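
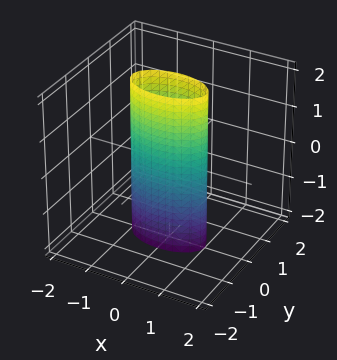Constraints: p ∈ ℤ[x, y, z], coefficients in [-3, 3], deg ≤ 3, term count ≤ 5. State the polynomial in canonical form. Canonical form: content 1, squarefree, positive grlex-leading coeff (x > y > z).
First, degree: constant cross-section along one axis; a quadric, so deg p = 2.
Then, symmetries: it's symmetric under y → −y, forcing even powers of y; it's symmetric under z → −z, forcing even powers of z; it's symmetric under x → −x, forcing even powers of x.
Then, against the integer gridlines: the x-axis gridline crossings are at x ∈ {-1, 1}; it misses every integer gridline on the z-axis.
Finally, fitting integer coefficients to these (and the overall shape) gives p.

x^2 + 3*y^2 - 1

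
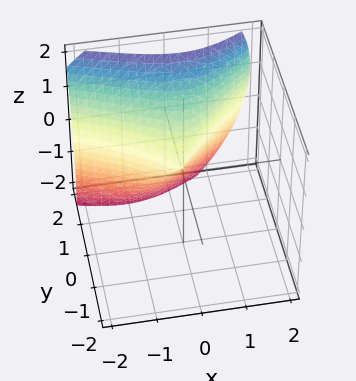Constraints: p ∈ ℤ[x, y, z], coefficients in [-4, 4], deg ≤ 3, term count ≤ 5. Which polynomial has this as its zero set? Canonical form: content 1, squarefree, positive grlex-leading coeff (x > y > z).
First, degree: no degree-2 surface has this shape, so deg p = 3.
Then, from the visible intercepts: it meets the x-axis at x = 0 (among the integer gridlines); it meets the y-axis at y = 0 (among the integer gridlines); it meets the z-axis at z = 0 (among the integer gridlines).
Finally, these observations pin down the coefficients.

x*y^2 - 2*y^3 + 3*x^2 - 2*x*z + 2*z^2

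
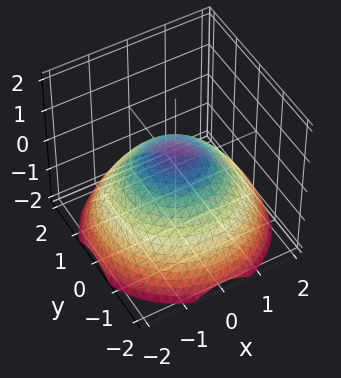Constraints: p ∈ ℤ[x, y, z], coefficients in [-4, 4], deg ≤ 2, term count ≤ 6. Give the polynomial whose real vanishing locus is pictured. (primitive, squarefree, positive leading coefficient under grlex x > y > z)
1. The degree is 2 — a generic line meets the surface in up to 2 points.
2. Symmetries: every cross-section ⟂ z is a circle, so x, y appear only via x² + y².
3. Reading off the gridlines: among the integer gridlines, it crosses the y-axis at y ∈ {-1, 1}; among the integer gridlines, it crosses the x-axis at x ∈ {-1, 1}; a circular section at z = -1 has radius between 1 and 2.
4. The integer polynomial consistent with all of this is the stated p.

x^2 + y^2 + 2*z - 1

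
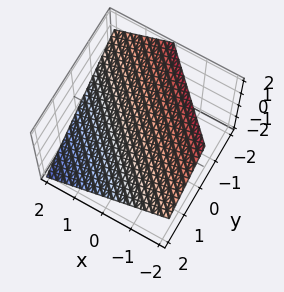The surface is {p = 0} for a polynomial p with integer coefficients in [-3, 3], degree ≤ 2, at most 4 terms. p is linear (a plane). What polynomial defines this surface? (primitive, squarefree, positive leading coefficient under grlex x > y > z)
deg p = 1. Every cross-section is a straight line — this is a plane.
Reading off the gridlines: it crosses the y-axis at the gridline y = 1; it meets the x-axis at x = 1 (among the integer gridlines).
The integer polynomial consistent with all of this is the stated p.

2*x + 2*y + 3*z - 2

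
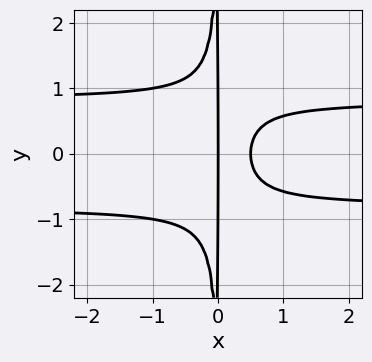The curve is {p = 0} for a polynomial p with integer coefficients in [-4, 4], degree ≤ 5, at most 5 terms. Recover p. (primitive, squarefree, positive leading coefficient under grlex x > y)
3*x^2*y^2 - 2*x^2 + x

1. Degree: a generic line meets the curve in up to 4 points, so deg p = 4.
2. Symmetries: it's symmetric under y → −y, forcing even powers of y.
3. Against the integer gridlines: one x-axis crossing is at x = 0; every point of the y-axis in the box is on the curve.
4. Putting this together gives p.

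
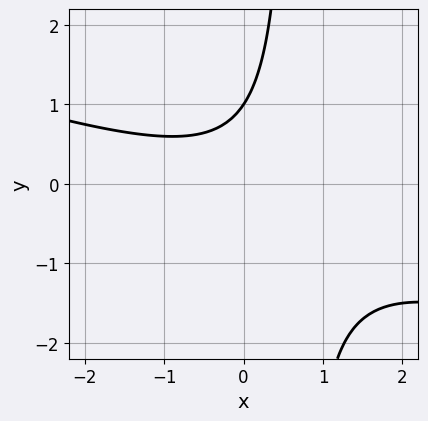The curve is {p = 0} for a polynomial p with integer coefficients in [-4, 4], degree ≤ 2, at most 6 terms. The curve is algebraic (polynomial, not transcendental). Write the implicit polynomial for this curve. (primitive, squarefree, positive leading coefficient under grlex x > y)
x^2 + 3*x*y - 2*y + 2

1. The degree is 2 — no degree-1 curve has this shape.
2. Checking where it meets the axes: it crosses the y-axis at the gridline y = 1; the curve avoids every integer x-axis point in the box.
3. The integer polynomial consistent with all of this is the stated p.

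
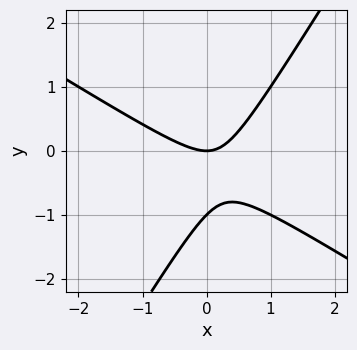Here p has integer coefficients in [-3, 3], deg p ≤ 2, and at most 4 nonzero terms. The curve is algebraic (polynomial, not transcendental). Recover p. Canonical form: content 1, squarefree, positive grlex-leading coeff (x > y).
x^2 + x*y - y^2 - y

1. The degree is 2 — a generic line meets the curve in up to 2 points.
2. Against the integer gridlines: among the integer gridlines, it crosses the y-axis at y ∈ {-1, 0}; it crosses the x-axis at the gridline x = 0.
3. Together with the visible shape, these determine p as stated.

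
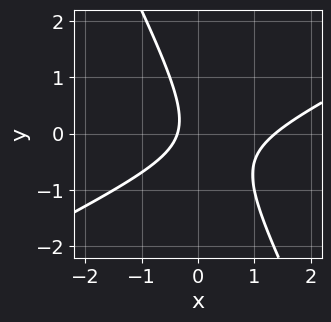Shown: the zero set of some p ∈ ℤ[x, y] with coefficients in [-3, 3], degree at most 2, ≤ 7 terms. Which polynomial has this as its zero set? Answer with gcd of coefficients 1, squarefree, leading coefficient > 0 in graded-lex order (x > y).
2*x^2 - 3*x*y - 2*y^2 - 2*x - 1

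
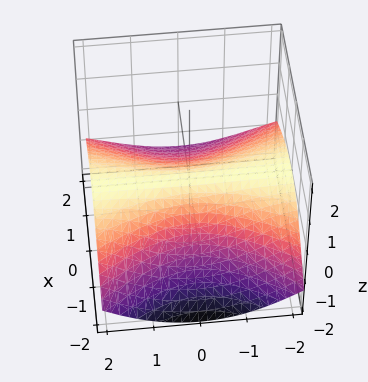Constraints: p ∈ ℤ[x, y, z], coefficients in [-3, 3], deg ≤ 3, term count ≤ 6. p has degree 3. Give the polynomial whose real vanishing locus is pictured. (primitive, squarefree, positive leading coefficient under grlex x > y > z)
2*y^2*z + 2*z^3 + 3*x^2 + 2*x*z + 2*z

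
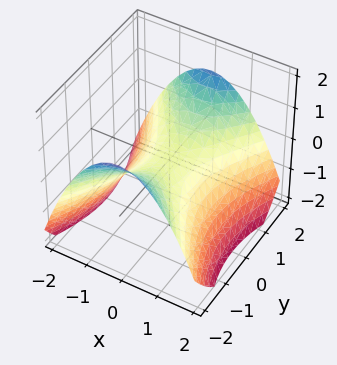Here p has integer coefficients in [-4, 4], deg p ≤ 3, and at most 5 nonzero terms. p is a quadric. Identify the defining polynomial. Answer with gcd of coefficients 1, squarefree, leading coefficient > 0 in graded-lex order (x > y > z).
The degree is 2 — a saddle surface; a quadric.
Symmetries: mirror symmetry y ↦ −y ⇒ only even powers of y; the x ↦ −x reflection is a symmetry, so x appears only in even powers.
Reading off the gridlines: one y-axis crossing is at y = 0; it crosses the z-axis at the gridline z = 0; it crosses the x-axis at the gridline x = 0.
Putting this together gives p.

2*x^2 - y^2 + 3*z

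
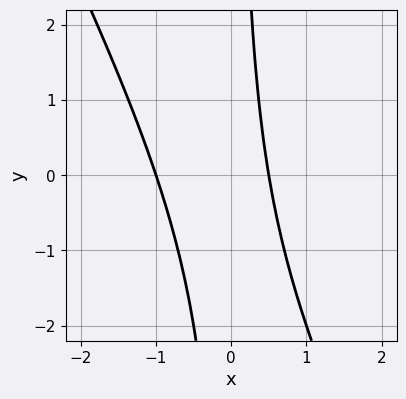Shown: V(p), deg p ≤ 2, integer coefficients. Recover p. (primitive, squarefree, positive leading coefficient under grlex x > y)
2*x^2 + x*y + x - 1

deg p = 2.
From the visible intercepts: one x-axis crossing is at x = -1; it misses every integer gridline on the y-axis.
Assembling these constraints gives the stated polynomial.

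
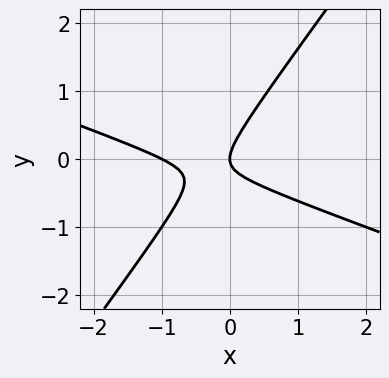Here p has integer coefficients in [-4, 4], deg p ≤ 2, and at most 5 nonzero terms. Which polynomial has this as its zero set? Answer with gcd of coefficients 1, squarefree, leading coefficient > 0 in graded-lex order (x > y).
x^2 + 2*x*y - 2*y^2 + x

First, the degree is 2 — a generic line meets the curve in up to 2 points.
Then, checking where it meets the axes: the x-axis gridline crossings are at x ∈ {-1, 0}; one y-axis crossing is at y = 0.
Finally, together with the visible shape, these determine p as stated.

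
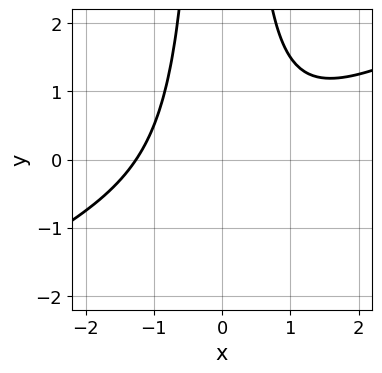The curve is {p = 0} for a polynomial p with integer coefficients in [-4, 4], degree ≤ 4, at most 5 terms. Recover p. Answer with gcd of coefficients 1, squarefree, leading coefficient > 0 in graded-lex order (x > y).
x^3 - 2*x^2*y + 2

1. The degree is 3 — a generic line meets the curve in up to 3 points.
2. Checking where it meets the axes: it misses every integer gridline on the y-axis.
3. These observations pin down the coefficients.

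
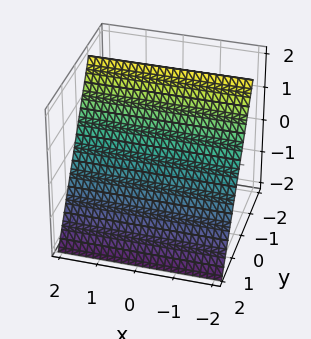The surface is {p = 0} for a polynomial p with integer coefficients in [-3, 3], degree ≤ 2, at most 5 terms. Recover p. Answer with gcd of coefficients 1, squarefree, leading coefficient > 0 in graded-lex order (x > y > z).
The degree is 1 — every cross-section is a straight line — this is a plane.
Against the integer gridlines: it meets the z-axis at z = 1 (among the integer gridlines); it misses every integer gridline on the x-axis.
Assembling these constraints gives the stated polynomial.

3*y + 2*z - 2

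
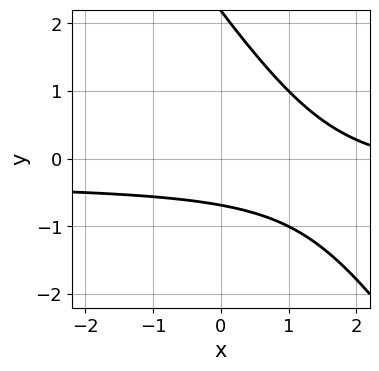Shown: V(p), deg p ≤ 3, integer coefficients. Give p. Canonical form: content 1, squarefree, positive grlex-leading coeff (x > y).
3*x*y + 2*y^2 + x - 3*y - 3

Degree: a generic line meets the curve in up to 2 points, so deg p = 2.
From the axis intercepts and sections: no x-intercept at any integer in the box.
Assembling these constraints gives the stated polynomial.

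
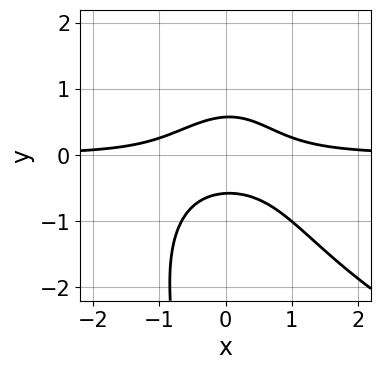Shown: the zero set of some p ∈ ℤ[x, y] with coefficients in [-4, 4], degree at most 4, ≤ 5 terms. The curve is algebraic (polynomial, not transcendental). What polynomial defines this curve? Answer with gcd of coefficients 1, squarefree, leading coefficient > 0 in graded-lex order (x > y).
x*y^3 - 3*x^2*y - 3*y^2 + 1

1. deg p = 4. The shape is more complex than any degree-3 curve.
2. Observable constraints: it misses every integer gridline on the x-axis.
3. Together with the visible shape, these determine p as stated.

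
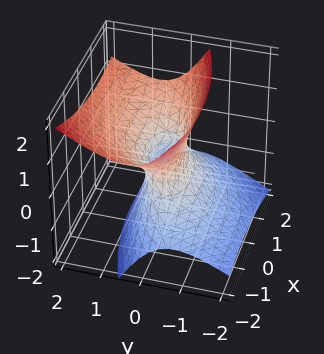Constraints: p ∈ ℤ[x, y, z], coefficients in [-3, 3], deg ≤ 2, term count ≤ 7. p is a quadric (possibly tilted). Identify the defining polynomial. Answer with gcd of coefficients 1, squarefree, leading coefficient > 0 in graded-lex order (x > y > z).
x^2 - x*y + 3*y^2 - 3*y*z - 2*z^2 - 1

Degree: no degree-1 surface has this shape, so deg p = 2.
From the axis intercepts and sections: the x-axis gridline crossings are at x ∈ {-1, 1}; no z-intercept at any integer in the box.
The integer polynomial consistent with all of this is the stated p.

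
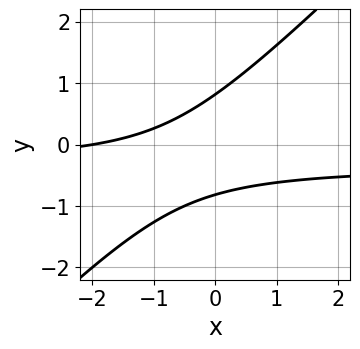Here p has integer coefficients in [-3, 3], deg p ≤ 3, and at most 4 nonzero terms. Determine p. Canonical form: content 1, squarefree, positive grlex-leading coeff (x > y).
deg p = 2. No degree-1 curve has this shape.
Checking where it meets the axes: it crosses the x-axis at the gridline x = -2.
Together with the visible shape, these determine p as stated.

3*x*y - 3*y^2 + x + 2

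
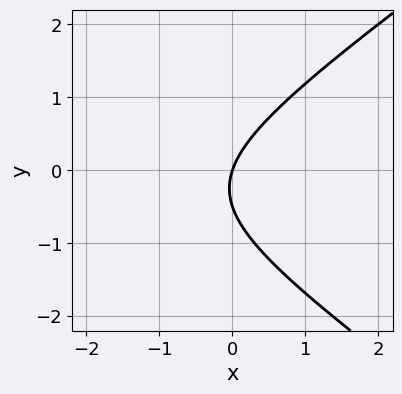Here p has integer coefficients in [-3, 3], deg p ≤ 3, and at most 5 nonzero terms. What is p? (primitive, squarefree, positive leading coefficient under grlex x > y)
x^2 - 2*y^2 + 3*x - y

Degree: no degree-1 curve has this shape, so deg p = 2.
Reading off the gridlines: it meets the y-axis at y = 0 (among the integer gridlines); one x-axis crossing is at x = 0.
Assembling these constraints gives the stated polynomial.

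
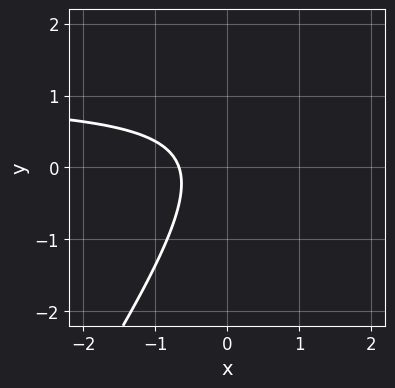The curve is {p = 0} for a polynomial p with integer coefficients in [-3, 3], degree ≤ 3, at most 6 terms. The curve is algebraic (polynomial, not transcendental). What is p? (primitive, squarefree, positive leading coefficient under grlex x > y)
3*x*y - 2*y^2 - 3*x + y - 2

1. The degree is 2 — a generic line meets the curve in up to 2 points.
2. Observable constraints: it misses every integer gridline on the y-axis.
3. Solving for integer coefficients yields p as stated.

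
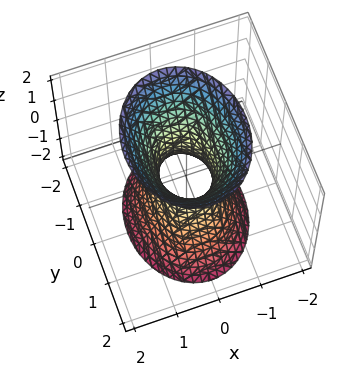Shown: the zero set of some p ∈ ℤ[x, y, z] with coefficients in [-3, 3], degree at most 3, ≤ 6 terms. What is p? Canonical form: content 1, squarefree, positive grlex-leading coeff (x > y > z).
1. The degree is 2 — an hourglass — one-sheet hyperboloid; a quadric.
2. Symmetries: it's symmetric under x → −x, forcing even powers of x; mirror symmetry z ↦ −z ⇒ only even powers of z; the y ↦ −y reflection is a symmetry, so y appears only in even powers.
3. From the axis intercepts and sections: the surface avoids every integer z-axis point in the box.
4. Fitting integer coefficients to these (and the overall shape) gives p.

3*x^2 + 2*y^2 - z^2 - 1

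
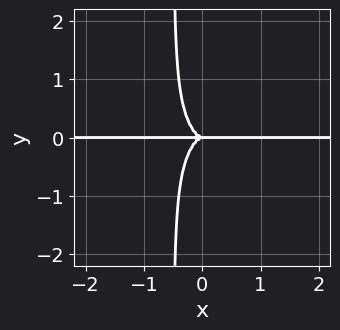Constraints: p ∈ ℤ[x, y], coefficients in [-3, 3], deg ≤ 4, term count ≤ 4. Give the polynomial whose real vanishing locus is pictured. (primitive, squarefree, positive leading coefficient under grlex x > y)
3*x^3*y + 2*x*y^3 + y^3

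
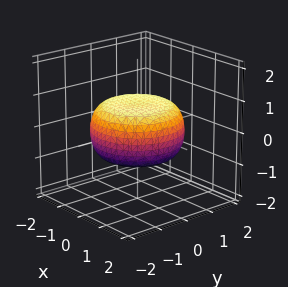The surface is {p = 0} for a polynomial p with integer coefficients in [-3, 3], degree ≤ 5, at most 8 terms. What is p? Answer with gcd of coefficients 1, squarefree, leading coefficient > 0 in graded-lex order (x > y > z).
The degree is 4 — no degree-3 surface has this shape.
Symmetry: the z-axis is an axis of rotation, so x and y enter only as x² + y².
Reading off the gridlines: a circular section at z = 0 has radius between 1 and 2.
These observations pin down the coefficients.

x^4 + 2*x^2*y^2 + y^4 - x^2 - y^2 + 3*z^2 - 2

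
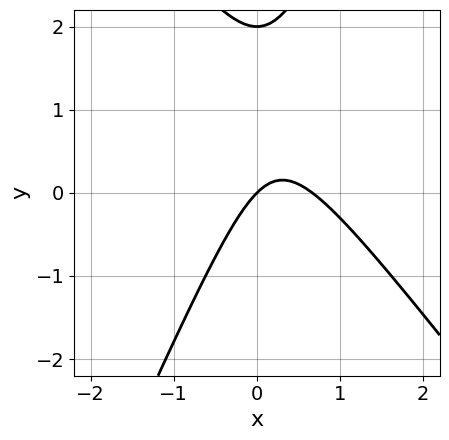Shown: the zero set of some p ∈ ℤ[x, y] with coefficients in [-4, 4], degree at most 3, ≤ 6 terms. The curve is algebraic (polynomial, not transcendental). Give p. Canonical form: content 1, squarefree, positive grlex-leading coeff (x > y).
deg p = 2. A generic line meets the curve in up to 2 points.
Checking where it meets the axes: it crosses the x-axis at the gridline x = 0; the y-axis gridline crossings are at y ∈ {0, 2}.
Together with the visible shape, these determine p as stated.

3*x^2 + x*y - y^2 - 2*x + 2*y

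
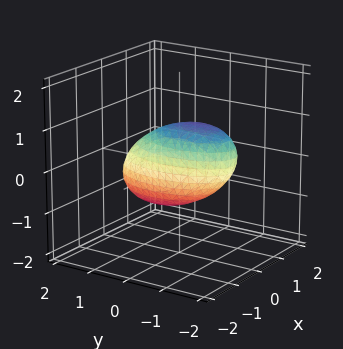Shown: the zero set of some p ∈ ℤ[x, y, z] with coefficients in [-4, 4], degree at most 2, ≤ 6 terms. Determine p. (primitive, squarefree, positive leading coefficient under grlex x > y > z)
3*x^2 + y^2 + y*z + 2*z^2 - 2

Degree: no degree-1 surface has this shape, so deg p = 2.
Observable constraints: among the integer gridlines, it crosses the z-axis at z ∈ {-1, 1}.
Assembling these constraints gives the stated polynomial.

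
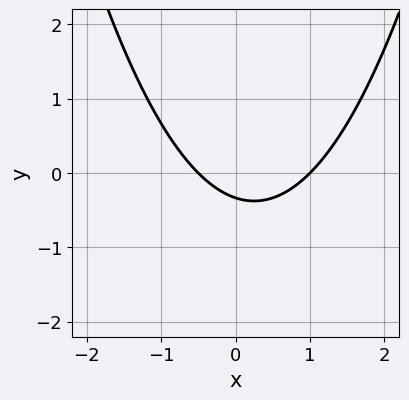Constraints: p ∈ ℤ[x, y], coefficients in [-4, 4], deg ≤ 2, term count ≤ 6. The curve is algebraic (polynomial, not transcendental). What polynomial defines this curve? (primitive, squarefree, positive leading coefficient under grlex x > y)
1. Degree: a generic line meets the curve in up to 2 points, so deg p = 2.
2. Reading off the gridlines: it meets the x-axis at x = 1 (among the integer gridlines).
3. These observations pin down the coefficients.

2*x^2 - x - 3*y - 1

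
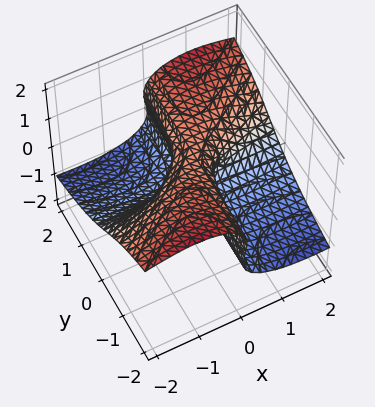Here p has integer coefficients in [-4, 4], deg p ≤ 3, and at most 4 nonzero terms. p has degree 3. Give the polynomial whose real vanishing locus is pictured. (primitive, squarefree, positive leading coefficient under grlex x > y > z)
Degree: a generic line meets the surface in up to 3 points, so deg p = 3.
Checking where it meets the axes: the visible y-axis segment lies entirely on the surface; one z-axis crossing is at z = 1; every point of the x-axis in the box is on the surface.
Solving for integer coefficients yields p as stated.

2*x^2*z + 3*z^3 - 3*x*y - 3*z^2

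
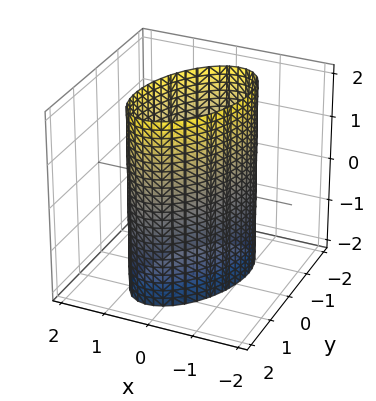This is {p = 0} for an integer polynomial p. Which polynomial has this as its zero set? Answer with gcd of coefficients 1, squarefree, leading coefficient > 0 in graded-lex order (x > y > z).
1. The degree is 2 — no degree-1 surface has this shape.
2. Against the integer gridlines: the surface avoids every integer z-axis point in the box; the x-axis gridline crossings are at x ∈ {-1, 1}.
3. Putting this together gives p.

2*x^2 - x*y + y^2 - 2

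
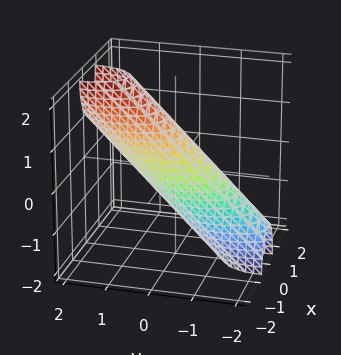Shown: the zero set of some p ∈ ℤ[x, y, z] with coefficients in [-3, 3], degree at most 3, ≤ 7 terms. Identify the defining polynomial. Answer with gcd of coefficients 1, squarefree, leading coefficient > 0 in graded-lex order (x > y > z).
3*x^2 + y^2 - 2*y*z + z^2 - 1

deg p = 2. No degree-1 surface has this shape.
From the axis intercepts and sections: among the integer gridlines, it crosses the y-axis at y ∈ {-1, 1}; the z-axis gridline crossings are at z ∈ {-1, 1}.
Matching integer coefficients to the picture gives p.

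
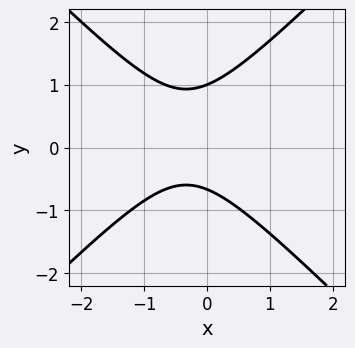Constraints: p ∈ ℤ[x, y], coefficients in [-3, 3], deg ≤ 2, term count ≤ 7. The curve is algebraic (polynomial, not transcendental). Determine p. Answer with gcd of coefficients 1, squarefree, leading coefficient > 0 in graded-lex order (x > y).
First, the degree is 2 — no degree-1 curve has this shape.
Next, from the visible intercepts: no x-intercept at any integer in the box; it crosses the y-axis at the gridline y = 1.
Finally, matching integer coefficients to the picture gives p.

3*x^2 - 3*y^2 + 2*x + y + 2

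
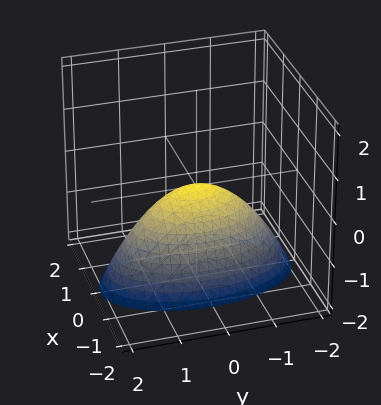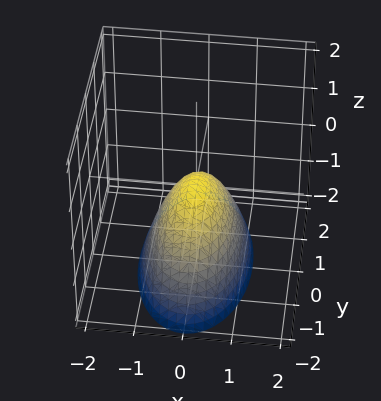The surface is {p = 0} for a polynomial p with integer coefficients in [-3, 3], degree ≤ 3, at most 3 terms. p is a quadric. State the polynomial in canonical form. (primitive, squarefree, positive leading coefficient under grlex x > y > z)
3*x^2 + y^2 + 2*z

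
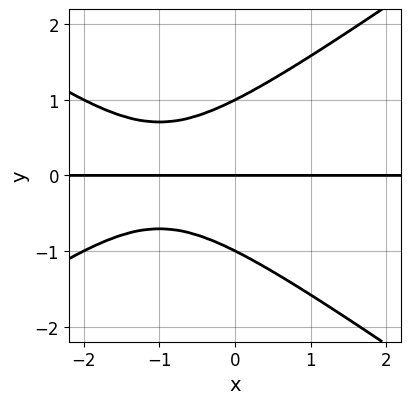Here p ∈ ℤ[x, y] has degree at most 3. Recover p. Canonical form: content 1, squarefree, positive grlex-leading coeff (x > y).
First, the degree is 3 — a generic line meets the curve in up to 3 points.
Next, from the visible intercepts: the y-axis gridline crossings are at y ∈ {-1, 0, 1}; the visible x-axis segment lies entirely on the curve.
Finally, solving for integer coefficients yields p as stated.

x^2*y - 2*y^3 + 2*x*y + 2*y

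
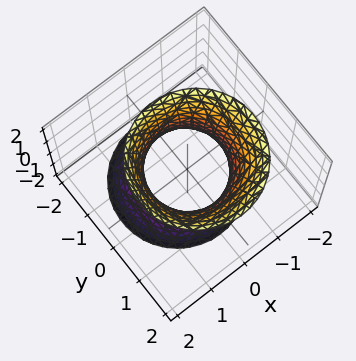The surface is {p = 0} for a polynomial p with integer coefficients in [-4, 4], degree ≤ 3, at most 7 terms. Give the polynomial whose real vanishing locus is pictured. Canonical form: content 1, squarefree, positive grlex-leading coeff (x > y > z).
3*x^2 + 3*y^2 - y*z - z^2 - 3

Degree: a generic line meets the surface in up to 2 points, so deg p = 2.
Reading off the gridlines: among the integer gridlines, it crosses the y-axis at y ∈ {-1, 1}; among the integer gridlines, it crosses the x-axis at x ∈ {-1, 1}; the surface avoids every integer z-axis point in the box.
Together with the visible shape, these determine p as stated.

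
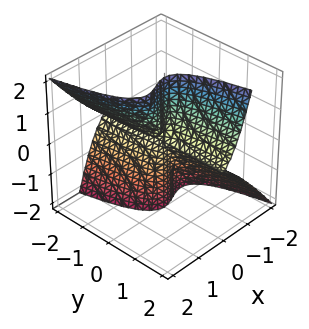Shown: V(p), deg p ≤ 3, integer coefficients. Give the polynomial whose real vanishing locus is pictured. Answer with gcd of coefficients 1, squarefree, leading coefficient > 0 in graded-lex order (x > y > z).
3*x^3 - 2*x^2*z + y*z^2

Degree: no degree-2 surface has this shape, so deg p = 3.
Checking where it meets the axes: every point of the y-axis in the box is on the surface; it crosses the x-axis at the gridline x = 0.
The integer polynomial consistent with all of this is the stated p. Check: (0, 0, 2) on the z-axis lies on the surface, and p(0, 0, 2) = 0. ✓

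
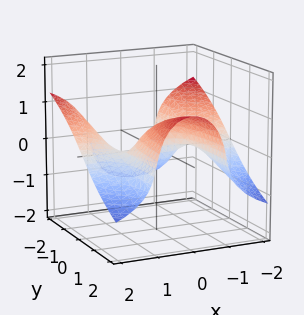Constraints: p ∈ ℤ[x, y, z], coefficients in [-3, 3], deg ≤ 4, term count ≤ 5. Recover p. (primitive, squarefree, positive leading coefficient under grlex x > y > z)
The degree is 3 — no degree-2 surface has this shape.
From the axis intercepts and sections: it crosses the z-axis at the gridline z = 0; it crosses the y-axis at the gridline y = 0; every point of the x-axis in the box is on the surface.
Putting this together gives p.

x^2*y + x^2*z + z^3 - y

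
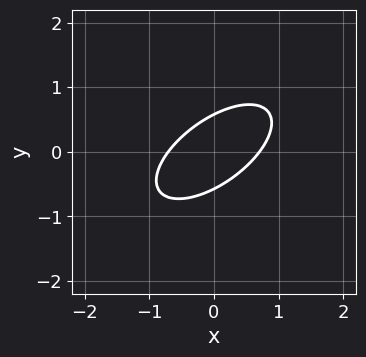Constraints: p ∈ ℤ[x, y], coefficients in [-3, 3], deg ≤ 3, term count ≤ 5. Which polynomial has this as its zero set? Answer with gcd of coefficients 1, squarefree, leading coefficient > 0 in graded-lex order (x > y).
2*x^2 - 3*x*y + 3*y^2 - 1

(a) Degree: no degree-1 curve has this shape, so deg p = 2.
(b) The integer polynomial consistent with all of this is the stated p.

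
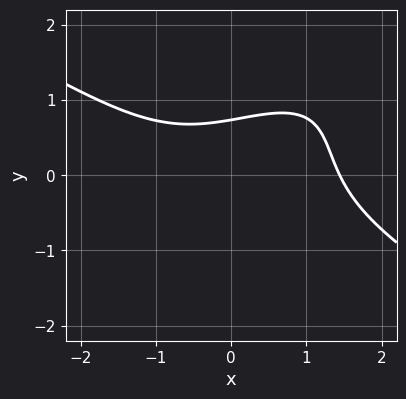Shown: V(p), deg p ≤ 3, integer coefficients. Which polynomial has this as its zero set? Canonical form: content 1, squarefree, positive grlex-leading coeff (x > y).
First, deg p = 3.
Finally, the integer polynomial consistent with all of this is the stated p.

x^3 - 2*x*y^2 + 2*y^3 + 3*y - 3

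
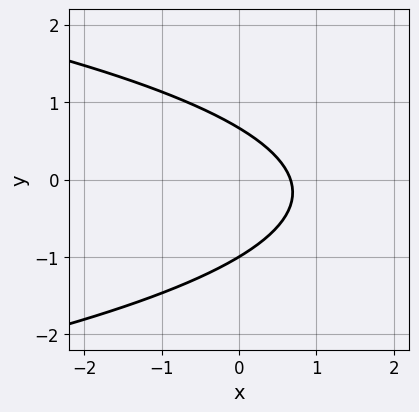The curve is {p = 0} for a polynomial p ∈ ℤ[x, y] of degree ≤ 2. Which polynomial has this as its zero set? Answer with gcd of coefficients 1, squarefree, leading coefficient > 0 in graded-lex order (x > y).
3*y^2 + 3*x + y - 2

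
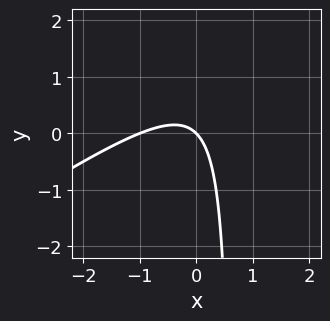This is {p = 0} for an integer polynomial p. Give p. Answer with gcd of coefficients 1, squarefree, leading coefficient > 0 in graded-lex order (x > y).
2*x^2 - 3*x*y + 2*x + 2*y

(a) The degree is 2 — the shape is more complex than any degree-1 curve.
(b) Reading off the gridlines: among the integer gridlines, it crosses the x-axis at x ∈ {-1, 0}; it meets the y-axis at y = 0 (among the integer gridlines).
(c) Solving for integer coefficients yields p as stated.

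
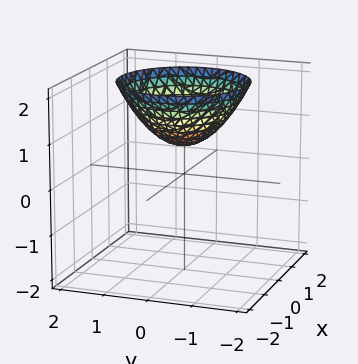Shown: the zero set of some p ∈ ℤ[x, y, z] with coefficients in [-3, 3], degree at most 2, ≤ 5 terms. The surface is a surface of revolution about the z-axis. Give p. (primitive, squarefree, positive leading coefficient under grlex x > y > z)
1. The degree is 2 — no degree-1 surface has this shape.
2. By symmetry, the surface is invariant under rotation about z: p = q(x² + y², z).
3. From the visible intercepts: no x-intercept at any integer in the box; no y-intercept at any integer in the box; a circular section at z = 1 has radius between 0 and 1.
4. Matching integer coefficients to the picture gives p.

2*x^2 + 2*y^2 - 3*z + 2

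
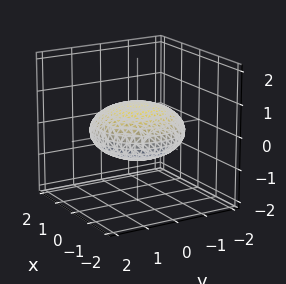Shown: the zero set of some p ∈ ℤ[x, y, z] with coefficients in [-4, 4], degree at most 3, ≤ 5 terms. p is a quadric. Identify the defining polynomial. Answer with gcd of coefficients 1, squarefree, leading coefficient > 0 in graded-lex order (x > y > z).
x^2 + y^2 + 3*z^2 - 2

Degree: bounded and convex; a quadric, so deg p = 2.
Symmetry: the surface is invariant under rotation about z: p = q(x² + y², z); the z ↦ −z reflection is a symmetry, so z appears only in even powers.
Reading off the gridlines: a circular section at z = 0 has radius between 1 and 2.
Together with the visible shape, these determine p as stated.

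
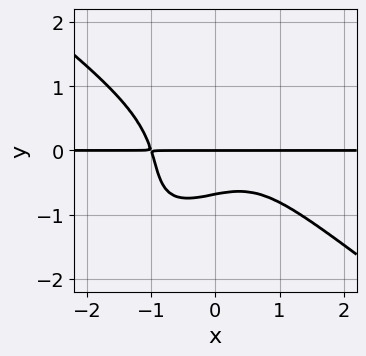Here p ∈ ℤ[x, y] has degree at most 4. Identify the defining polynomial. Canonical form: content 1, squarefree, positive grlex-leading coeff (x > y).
First, degree: a generic line meets the curve in up to 4 points, so deg p = 4.
Next, from the axis intercepts and sections: it crosses the y-axis at the gridline y = 0; the visible x-axis segment lies entirely on the curve.
Finally, matching integer coefficients to the picture gives p.

x^3*y - x*y^3 + y^4 + y^2 + y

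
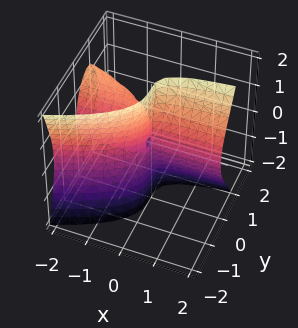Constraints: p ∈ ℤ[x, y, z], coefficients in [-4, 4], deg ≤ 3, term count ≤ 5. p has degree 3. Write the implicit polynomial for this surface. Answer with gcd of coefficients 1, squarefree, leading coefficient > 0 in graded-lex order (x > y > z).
First, the degree is 3 — the shape is more complex than any degree-2 surface.
Next, observable constraints: the visible x-axis segment lies entirely on the surface; it crosses the y-axis at the gridline y = 0.
Finally, matching integer coefficients to the picture gives p.

x*z^2 - 3*y^3 - 3*x*y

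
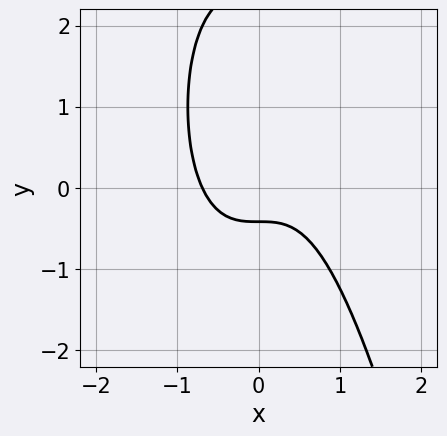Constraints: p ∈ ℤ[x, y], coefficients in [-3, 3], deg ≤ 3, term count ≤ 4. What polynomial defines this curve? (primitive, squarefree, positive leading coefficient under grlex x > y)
(a) deg p = 3.
(b) Putting this together gives p.

3*x^3 - y^2 + 2*y + 1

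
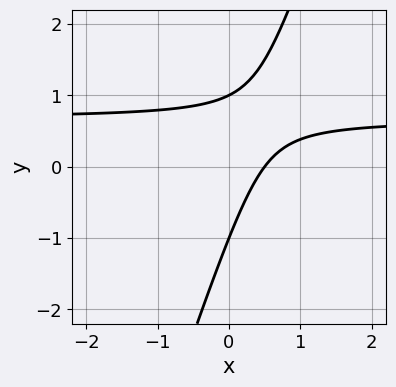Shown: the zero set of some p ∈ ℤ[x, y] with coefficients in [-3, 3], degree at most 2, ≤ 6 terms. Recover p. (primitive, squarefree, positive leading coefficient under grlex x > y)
3*x*y - y^2 - 2*x + 1

deg p = 2.
Reading off the gridlines: among the integer gridlines, it crosses the y-axis at y ∈ {-1, 1}.
Putting this together gives p.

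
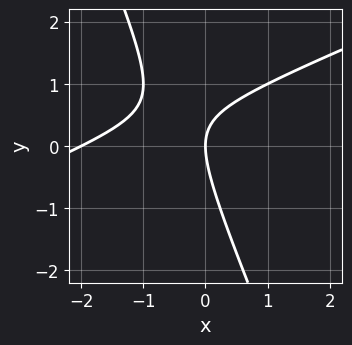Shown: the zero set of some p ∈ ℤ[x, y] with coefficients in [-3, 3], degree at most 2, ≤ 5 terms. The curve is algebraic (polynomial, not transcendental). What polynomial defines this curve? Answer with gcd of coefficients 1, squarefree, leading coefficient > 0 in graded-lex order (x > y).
x^2 - 2*x*y - y^2 + 2*x

(a) The degree is 2 — a generic line meets the curve in up to 2 points.
(b) From the axis intercepts and sections: it meets the y-axis at y = 0 (among the integer gridlines); the x-axis gridline crossings are at x ∈ {-2, 0}.
(c) Solving for integer coefficients yields p as stated.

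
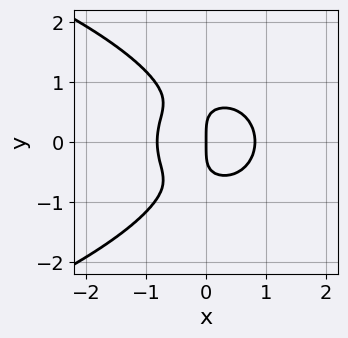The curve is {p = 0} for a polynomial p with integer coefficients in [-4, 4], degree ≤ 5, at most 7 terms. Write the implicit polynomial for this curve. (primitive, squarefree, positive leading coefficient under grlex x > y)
Degree: no degree-3 curve has this shape, so deg p = 4.
Symmetries: it's symmetric under y → −y, forcing even powers of y.
From the axis intercepts and sections: it crosses the x-axis at the gridline x = 0; it meets the y-axis at y = 0 (among the integer gridlines).
Matching integer coefficients to the picture gives p.

x^2*y^2 + 2*y^4 + 3*x^3 + 3*x*y^2 - 2*x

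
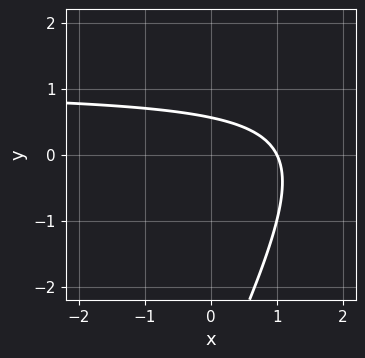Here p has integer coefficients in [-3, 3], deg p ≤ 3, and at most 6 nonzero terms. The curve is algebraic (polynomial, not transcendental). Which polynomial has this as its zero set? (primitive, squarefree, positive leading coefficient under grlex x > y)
2*x*y - y^2 - 2*x - 3*y + 2

Degree: no degree-1 curve has this shape, so deg p = 2.
Against the integer gridlines: it crosses the x-axis at the gridline x = 1.
These observations pin down the coefficients.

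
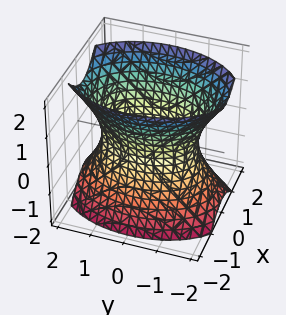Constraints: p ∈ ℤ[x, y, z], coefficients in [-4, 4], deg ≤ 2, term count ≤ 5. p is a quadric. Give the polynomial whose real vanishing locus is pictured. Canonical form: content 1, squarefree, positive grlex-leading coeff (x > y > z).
The degree is 2 — an hourglass — one-sheet hyperboloid; a quadric.
Symmetries: it's symmetric under x → −x, forcing even powers of x; mirror symmetry z ↦ −z ⇒ only even powers of z; it's symmetric under y → −y, forcing even powers of y.
Observable constraints: the x-axis gridline crossings are at x ∈ {-1, 1}; no z-intercept at any integer in the box.
Solving for integer coefficients yields p as stated.

2*x^2 + y^2 - z^2 - 2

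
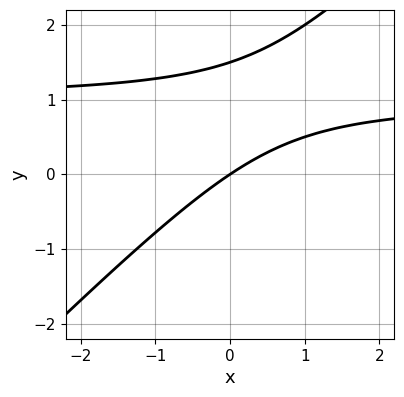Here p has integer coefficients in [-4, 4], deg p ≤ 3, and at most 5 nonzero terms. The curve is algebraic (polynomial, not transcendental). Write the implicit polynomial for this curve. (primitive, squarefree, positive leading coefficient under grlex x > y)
First, degree: a generic line meets the curve in up to 2 points, so deg p = 2.
Then, from the axis intercepts and sections: it meets the x-axis at x = 0 (among the integer gridlines); one y-axis crossing is at y = 0.
Finally, assembling these constraints gives the stated polynomial.

2*x*y - 2*y^2 - 2*x + 3*y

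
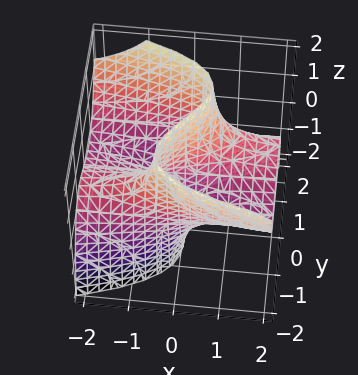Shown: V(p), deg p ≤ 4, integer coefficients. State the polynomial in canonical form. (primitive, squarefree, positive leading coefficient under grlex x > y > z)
deg p = 3. A generic line meets the surface in up to 3 points.
Observable constraints: every point of the x-axis in the box is on the surface; every point of the z-axis in the box is on the surface.
Matching integer coefficients to the picture gives p.

2*y^3 + 3*x*z - y*z - 3*y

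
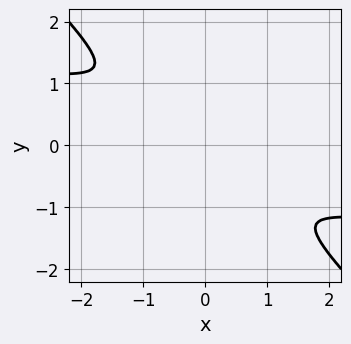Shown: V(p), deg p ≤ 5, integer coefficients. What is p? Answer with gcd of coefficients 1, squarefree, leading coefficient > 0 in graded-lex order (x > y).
First, the degree is 4 — no degree-3 curve has this shape.
Finally, putting this together gives p.

3*x*y^3 + 3*y^4 + x^2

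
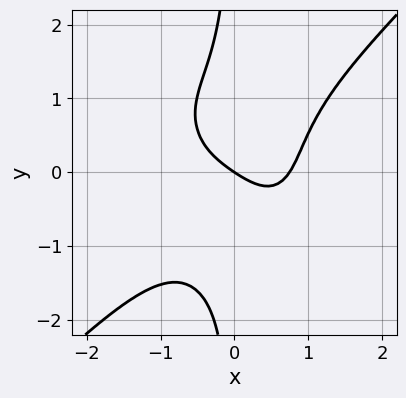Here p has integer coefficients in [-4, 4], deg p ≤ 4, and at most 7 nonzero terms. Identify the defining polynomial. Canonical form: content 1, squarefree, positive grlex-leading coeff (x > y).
3*x^4 - 3*x*y^3 + x^2 - 2*x - 3*y

(a) The degree is 4 — no degree-3 curve has this shape.
(b) Observable constraints: it meets the x-axis at x = 0 (among the integer gridlines); it crosses the y-axis at the gridline y = 0.
(c) These observations pin down the coefficients.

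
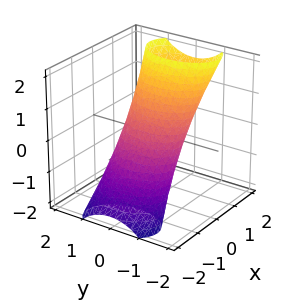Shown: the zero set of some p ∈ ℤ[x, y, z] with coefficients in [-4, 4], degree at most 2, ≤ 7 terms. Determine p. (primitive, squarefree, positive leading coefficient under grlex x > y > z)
deg p = 2. The shape is more complex than any degree-1 surface.
Observable constraints: among the integer gridlines, it crosses the y-axis at y ∈ {-1, 1}; the z-axis gridline crossings are at z ∈ {-1, 1}.
Solving for integer coefficients yields p as stated.

2*x^2 - 3*x*z + y^2 + z^2 - 1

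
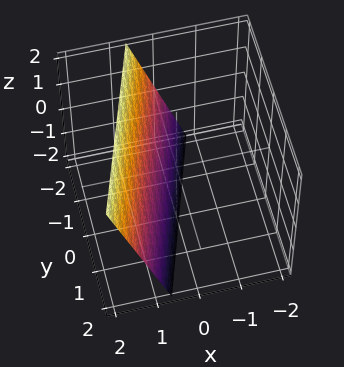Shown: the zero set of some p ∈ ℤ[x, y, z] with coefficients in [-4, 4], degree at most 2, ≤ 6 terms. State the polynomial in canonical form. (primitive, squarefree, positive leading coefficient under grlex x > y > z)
3*x - y - z - 2

1. deg p = 1. The surface is flat (a plane).
2. Checking where it meets the axes: it meets the z-axis at z = -2 (among the integer gridlines); it crosses the y-axis at the gridline y = -2.
3. Matching integer coefficients to the picture gives p.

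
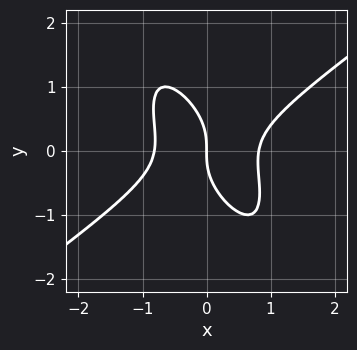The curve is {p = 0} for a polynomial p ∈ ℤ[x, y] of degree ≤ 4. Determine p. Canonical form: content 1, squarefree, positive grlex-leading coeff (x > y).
3*x^3 - x^2*y - 3*x*y^2 - 2*y^3 - 2*x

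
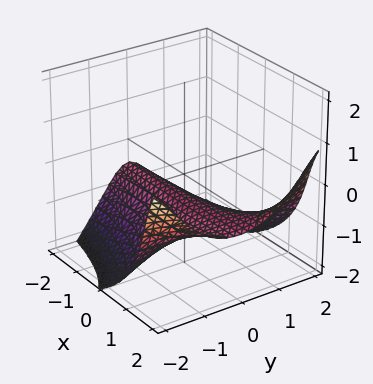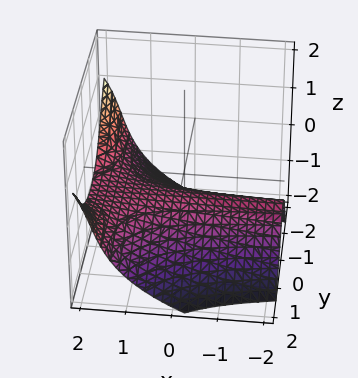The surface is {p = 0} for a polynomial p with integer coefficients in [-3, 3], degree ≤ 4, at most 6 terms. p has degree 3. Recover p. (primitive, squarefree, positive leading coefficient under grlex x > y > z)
First, degree: a generic line meets the surface in up to 3 points, so deg p = 3.
Next, against the integer gridlines: no x-intercept at any integer in the box; no y-intercept at any integer in the box.
Finally, the integer polynomial consistent with all of this is the stated p.

2*x*y^2 - z^3 - 3*y^2 - 3*z - 2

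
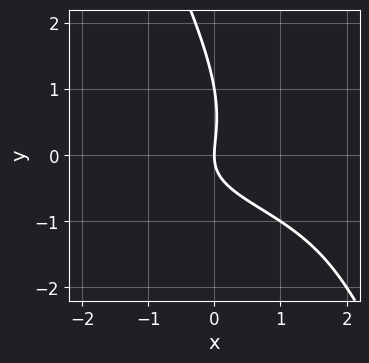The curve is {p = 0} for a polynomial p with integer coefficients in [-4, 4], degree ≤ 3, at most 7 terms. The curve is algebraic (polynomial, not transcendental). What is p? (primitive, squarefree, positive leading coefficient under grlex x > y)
2*x*y^2 + y^3 + 2*x*y - y^2 + 2*x

The degree is 3 — no degree-2 curve has this shape.
Reading off the gridlines: the y-axis gridline crossings are at y ∈ {0, 1}; one x-axis crossing is at x = 0.
Matching integer coefficients to the picture gives p.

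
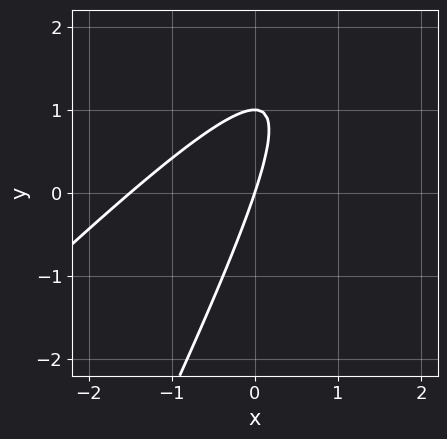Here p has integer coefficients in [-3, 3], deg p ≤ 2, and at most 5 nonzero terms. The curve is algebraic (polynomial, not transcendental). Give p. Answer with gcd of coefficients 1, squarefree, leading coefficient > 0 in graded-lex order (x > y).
2*x^2 - 3*x*y + y^2 + 3*x - y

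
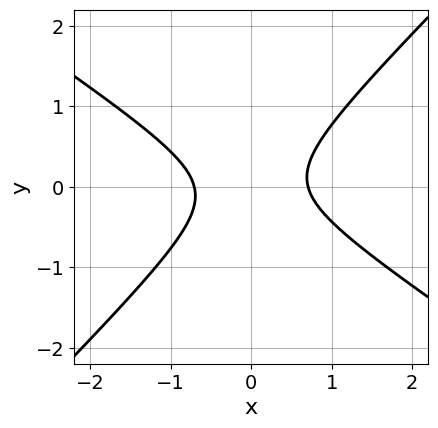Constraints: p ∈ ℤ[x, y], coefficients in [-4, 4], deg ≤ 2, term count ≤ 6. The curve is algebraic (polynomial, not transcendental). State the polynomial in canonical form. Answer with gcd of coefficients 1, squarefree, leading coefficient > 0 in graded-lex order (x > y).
2*x^2 + x*y - 3*y^2 - 1

(a) deg p = 2.
(b) Reading off the gridlines: it misses every integer gridline on the y-axis.
(c) Assembling these constraints gives the stated polynomial.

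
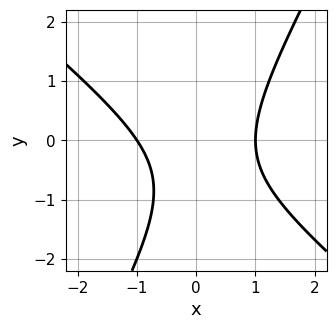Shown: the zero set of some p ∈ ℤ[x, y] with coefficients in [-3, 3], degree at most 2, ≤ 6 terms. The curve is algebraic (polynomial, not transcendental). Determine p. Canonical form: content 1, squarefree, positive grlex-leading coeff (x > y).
3*x^2 + 2*x*y - 2*y^2 - 2*y - 3

First, degree: a generic line meets the curve in up to 2 points, so deg p = 2.
Next, from the visible intercepts: the x-axis gridline crossings are at x ∈ {-1, 1}; it misses every integer gridline on the y-axis.
Finally, assembling these constraints gives the stated polynomial.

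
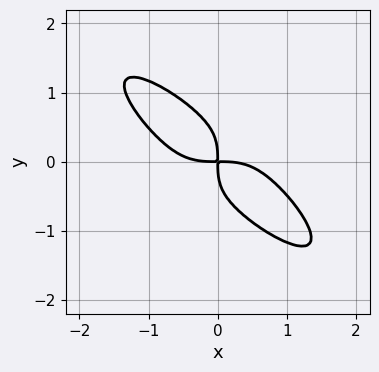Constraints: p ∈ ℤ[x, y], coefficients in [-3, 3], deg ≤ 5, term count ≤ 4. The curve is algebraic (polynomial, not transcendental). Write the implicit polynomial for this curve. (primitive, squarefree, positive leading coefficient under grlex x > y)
2*x^4 - 3*x^2*y^2 + 3*y^4 + 3*x*y

1. The degree is 4 — no degree-3 curve has this shape.
2. Solving for integer coefficients yields p as stated.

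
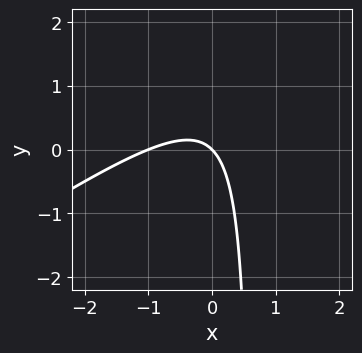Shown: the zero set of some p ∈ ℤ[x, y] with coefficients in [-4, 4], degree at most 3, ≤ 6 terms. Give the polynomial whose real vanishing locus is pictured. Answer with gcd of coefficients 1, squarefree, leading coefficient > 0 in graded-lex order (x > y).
2*x^2 - 3*x*y + 2*x + 2*y

Degree: a generic line meets the curve in up to 2 points, so deg p = 2.
Checking where it meets the axes: among the integer gridlines, it crosses the x-axis at x ∈ {-1, 0}; it meets the y-axis at y = 0 (among the integer gridlines).
Solving for integer coefficients yields p as stated.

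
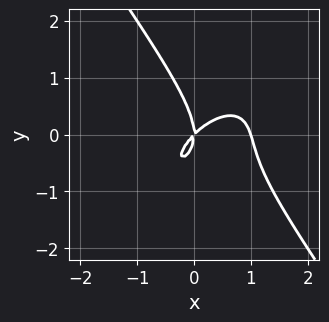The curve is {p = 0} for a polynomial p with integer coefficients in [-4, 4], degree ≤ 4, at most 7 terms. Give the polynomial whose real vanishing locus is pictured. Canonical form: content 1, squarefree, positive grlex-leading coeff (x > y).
First, the degree is 3 — a generic line meets the curve in up to 3 points.
Next, reading off the gridlines: one y-axis crossing is at y = 0; the x-axis gridline crossings are at x ∈ {0, 1}.
Finally, these observations pin down the coefficients.

3*x^3 - 2*x^2*y + 2*y^3 - 3*x^2 + 3*x*y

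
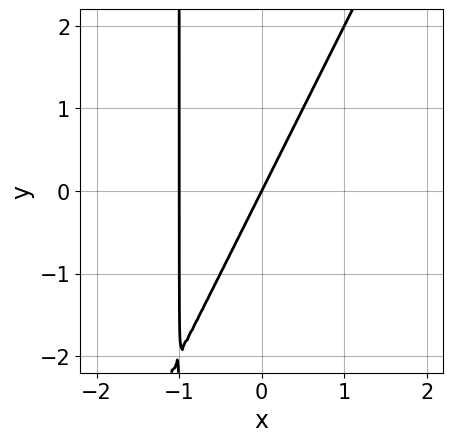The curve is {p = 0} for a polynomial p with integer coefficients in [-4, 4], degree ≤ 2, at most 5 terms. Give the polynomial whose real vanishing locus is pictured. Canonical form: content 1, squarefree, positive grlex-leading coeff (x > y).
2*x^2 - x*y + 2*x - y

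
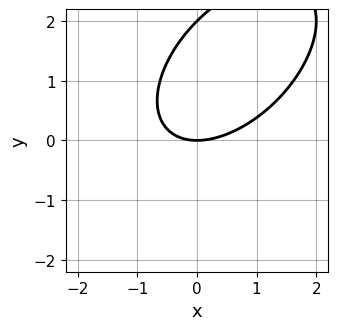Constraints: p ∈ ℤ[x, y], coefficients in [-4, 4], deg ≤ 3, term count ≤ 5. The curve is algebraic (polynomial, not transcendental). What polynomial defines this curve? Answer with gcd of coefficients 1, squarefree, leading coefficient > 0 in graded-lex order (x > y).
(a) Degree: no degree-1 curve has this shape, so deg p = 2.
(b) From the axis intercepts and sections: it meets the x-axis at x = 0 (among the integer gridlines); among the integer gridlines, it crosses the y-axis at y ∈ {0, 2}.
(c) The integer polynomial consistent with all of this is the stated p.

x^2 - x*y + y^2 - 2*y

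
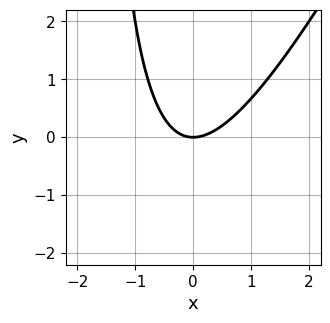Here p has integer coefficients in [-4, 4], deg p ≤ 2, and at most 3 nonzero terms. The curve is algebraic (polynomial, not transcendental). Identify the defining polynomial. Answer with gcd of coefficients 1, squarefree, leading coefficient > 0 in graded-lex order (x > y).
2*x^2 - x*y - 2*y

(a) Degree: no degree-1 curve has this shape, so deg p = 2.
(b) From the axis intercepts and sections: it meets the y-axis at y = 0 (among the integer gridlines); it crosses the x-axis at the gridline x = 0.
(c) Matching integer coefficients to the picture gives p.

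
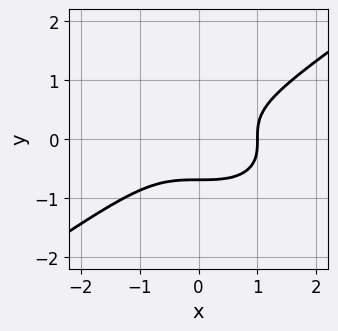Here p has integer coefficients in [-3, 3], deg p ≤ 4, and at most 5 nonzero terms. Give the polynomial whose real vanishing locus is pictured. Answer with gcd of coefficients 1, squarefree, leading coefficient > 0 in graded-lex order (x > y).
x^3 - 3*y^3 - 1

Degree: no degree-2 curve has this shape, so deg p = 3.
From the axis intercepts and sections: it meets the x-axis at x = 1 (among the integer gridlines).
Fitting integer coefficients to these (and the overall shape) gives p.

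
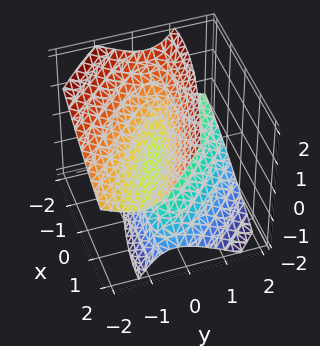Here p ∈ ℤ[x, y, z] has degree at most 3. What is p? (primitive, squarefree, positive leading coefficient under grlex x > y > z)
x^2 + 3*x*y + 3*y^2 + 3*y*z - 2*z^2

1. The picture has 2 separate pieces.
2. The degree is 2 — no degree-1 surface has this shape.
3. Observable constraints: one y-axis crossing is at y = 0; it crosses the x-axis at the gridline x = 0; one z-axis crossing is at z = 0.
4. The integer polynomial consistent with all of this is the stated p.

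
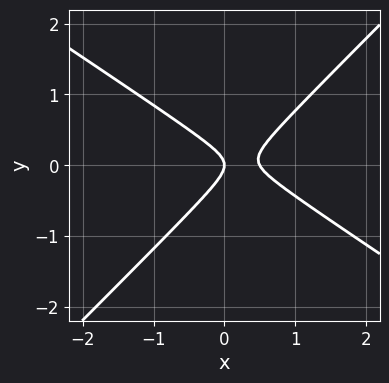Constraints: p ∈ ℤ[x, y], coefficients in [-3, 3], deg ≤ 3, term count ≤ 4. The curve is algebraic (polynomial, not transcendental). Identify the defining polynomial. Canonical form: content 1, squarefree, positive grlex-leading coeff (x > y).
2*x^2 + x*y - 3*y^2 - x

First, degree: the shape is more complex than any degree-1 curve, so deg p = 2.
Next, observable constraints: it meets the y-axis at y = 0 (among the integer gridlines); it meets the x-axis at x = 0 (among the integer gridlines).
Finally, together with the visible shape, these determine p as stated.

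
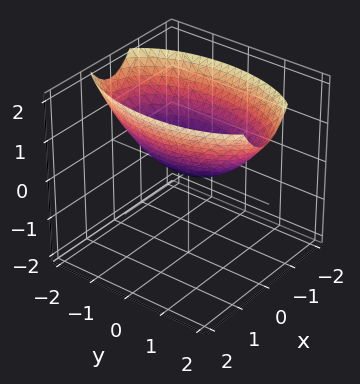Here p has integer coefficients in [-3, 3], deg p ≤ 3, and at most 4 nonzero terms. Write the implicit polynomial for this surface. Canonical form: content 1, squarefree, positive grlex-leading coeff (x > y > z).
First, the degree is 2 — a paraboloid; a quadric.
Next, symmetries: mirror symmetry x ↦ −x ⇒ only even powers of x; it's symmetric under y → −y, forcing even powers of y.
Then, from the axis intercepts and sections: it crosses the x-axis at the gridline x = 0; it meets the z-axis at z = 0 (among the integer gridlines); one y-axis crossing is at y = 0.
Finally, putting this together gives p.

3*x^2 + y^2 - 3*z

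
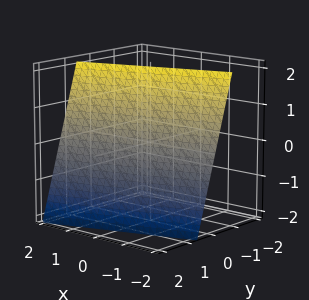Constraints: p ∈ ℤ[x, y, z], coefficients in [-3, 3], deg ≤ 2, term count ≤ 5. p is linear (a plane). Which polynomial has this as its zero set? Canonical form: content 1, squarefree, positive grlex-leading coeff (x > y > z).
x - 3*y - z + 2

First, deg p = 1.
Next, from the visible intercepts: one x-axis crossing is at x = -2; it crosses the z-axis at the gridline z = 2.
Finally, matching integer coefficients to the picture gives p.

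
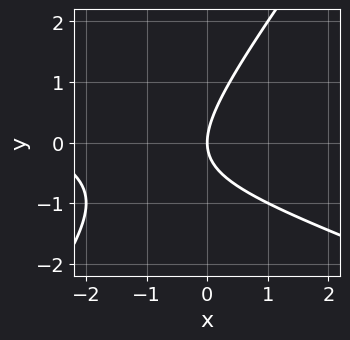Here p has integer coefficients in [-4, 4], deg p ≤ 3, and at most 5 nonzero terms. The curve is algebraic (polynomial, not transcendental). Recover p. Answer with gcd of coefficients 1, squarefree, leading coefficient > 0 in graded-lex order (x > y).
Degree: no degree-1 curve has this shape, so deg p = 2.
Observable constraints: it crosses the x-axis at the gridline x = 0; one y-axis crossing is at y = 0.
Putting this together gives p.

x^2 + 2*x*y - 2*y^2 + 3*x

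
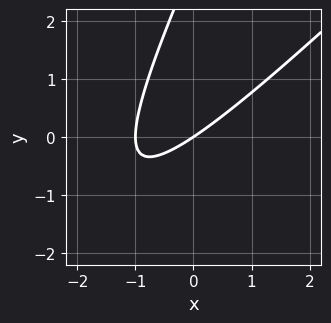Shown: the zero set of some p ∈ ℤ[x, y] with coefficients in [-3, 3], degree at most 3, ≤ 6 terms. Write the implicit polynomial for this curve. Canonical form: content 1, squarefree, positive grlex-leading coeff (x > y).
(a) Degree: the shape is more complex than any degree-1 curve, so deg p = 2.
(b) Against the integer gridlines: the x-axis gridline crossings are at x ∈ {-1, 0}; it crosses the y-axis at the gridline y = 0.
(c) Solving for integer coefficients yields p as stated.

2*x^2 - 3*x*y + y^2 + 2*x - 3*y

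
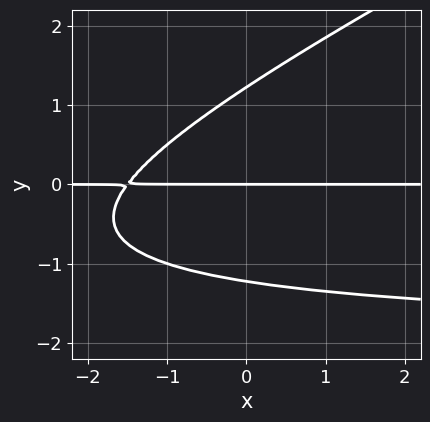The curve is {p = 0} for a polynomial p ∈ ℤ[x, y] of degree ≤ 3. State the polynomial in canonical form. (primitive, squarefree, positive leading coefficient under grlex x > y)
x*y^2 - 2*y^3 + 2*x*y + 3*y

1. deg p = 3. The shape is more complex than any degree-2 curve.
2. Checking where it meets the axes: the visible x-axis segment lies entirely on the curve; it crosses the y-axis at the gridline y = 0.
3. Assembling these constraints gives the stated polynomial.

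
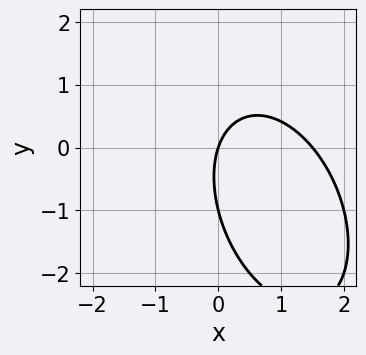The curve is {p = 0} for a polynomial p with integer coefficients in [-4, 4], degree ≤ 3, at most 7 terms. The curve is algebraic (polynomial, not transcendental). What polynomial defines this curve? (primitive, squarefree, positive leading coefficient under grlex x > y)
First, degree: the shape is more complex than any degree-1 curve, so deg p = 2.
Then, from the axis intercepts and sections: one x-axis crossing is at x = 0; the y-axis gridline crossings are at y ∈ {-1, 0}.
Finally, together with the visible shape, these determine p as stated.

2*x^2 + x*y + y^2 - 3*x + y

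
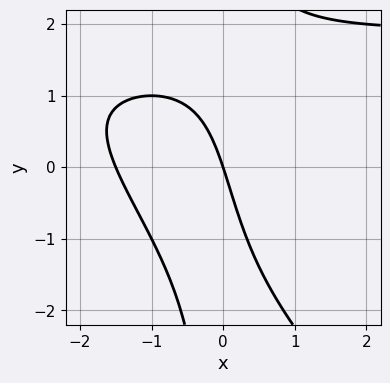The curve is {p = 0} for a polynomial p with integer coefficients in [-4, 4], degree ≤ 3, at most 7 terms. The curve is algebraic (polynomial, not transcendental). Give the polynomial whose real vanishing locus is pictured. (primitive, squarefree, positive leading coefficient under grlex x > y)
x^2*y + x*y^2 - 2*x^2 - 3*x - y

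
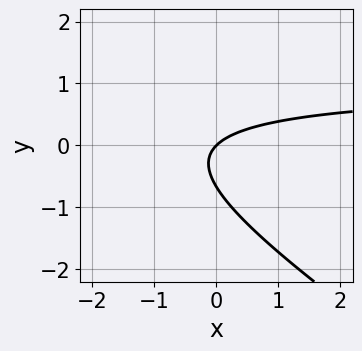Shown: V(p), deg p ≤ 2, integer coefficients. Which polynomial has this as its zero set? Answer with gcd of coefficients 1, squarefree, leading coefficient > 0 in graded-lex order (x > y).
2*x*y + 3*y^2 - 2*x + 2*y

First, degree: the shape is more complex than any degree-1 curve, so deg p = 2.
Then, checking where it meets the axes: one y-axis crossing is at y = 0; one x-axis crossing is at x = 0.
Finally, assembling these constraints gives the stated polynomial.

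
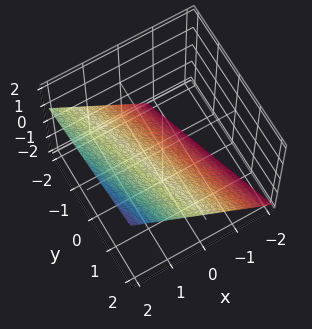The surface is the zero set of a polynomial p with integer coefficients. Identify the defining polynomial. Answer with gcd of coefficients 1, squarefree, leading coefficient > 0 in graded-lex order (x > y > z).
1. deg p = 1. The surface is flat (a plane).
2. Observable constraints: one y-axis crossing is at y = 2.
3. Solving for integer coefficients yields p as stated.

3*x + y - 3*z - 2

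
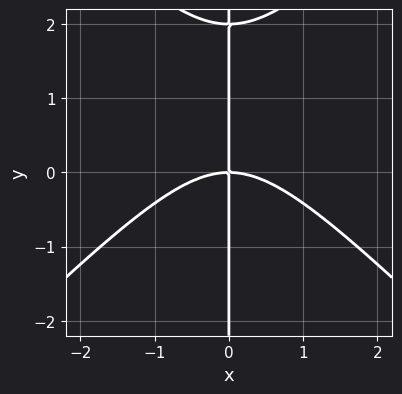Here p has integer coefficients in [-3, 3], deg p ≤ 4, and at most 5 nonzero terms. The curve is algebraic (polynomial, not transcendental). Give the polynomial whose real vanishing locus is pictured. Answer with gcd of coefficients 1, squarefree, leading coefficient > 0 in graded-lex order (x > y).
x^3 - x*y^2 + 2*x*y

1. The degree is 3 — the shape is more complex than any degree-2 curve.
2. Reading off the gridlines: the visible y-axis segment lies entirely on the curve; it meets the x-axis at x = 0 (among the integer gridlines).
3. Fitting integer coefficients to these (and the overall shape) gives p.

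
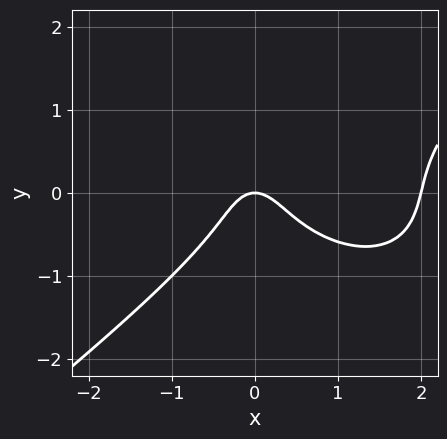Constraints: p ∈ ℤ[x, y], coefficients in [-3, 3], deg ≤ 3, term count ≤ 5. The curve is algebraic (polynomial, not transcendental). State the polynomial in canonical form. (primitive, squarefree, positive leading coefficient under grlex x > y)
x^3 - 2*y^3 - 2*x^2 - y

First, deg p = 3. The shape is more complex than any degree-2 curve.
Next, reading off the gridlines: among the integer gridlines, it crosses the x-axis at x ∈ {0, 2}; it meets the y-axis at y = 0 (among the integer gridlines).
Finally, together with the visible shape, these determine p as stated.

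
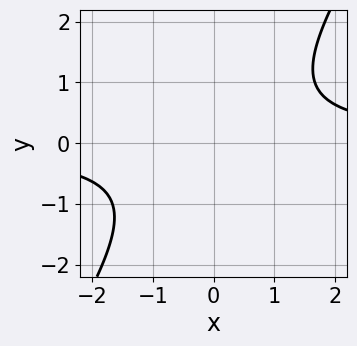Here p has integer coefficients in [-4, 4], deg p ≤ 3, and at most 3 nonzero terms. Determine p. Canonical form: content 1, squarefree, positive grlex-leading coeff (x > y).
First, degree: a generic line meets the curve in up to 2 points, so deg p = 2.
Next, from the visible intercepts: it misses every integer gridline on the x-axis; the curve avoids every integer y-axis point in the box.
Finally, solving for integer coefficients yields p as stated.

3*x*y - 2*y^2 - 3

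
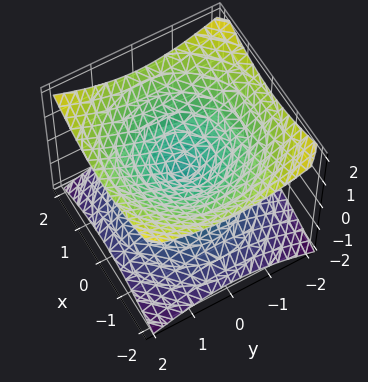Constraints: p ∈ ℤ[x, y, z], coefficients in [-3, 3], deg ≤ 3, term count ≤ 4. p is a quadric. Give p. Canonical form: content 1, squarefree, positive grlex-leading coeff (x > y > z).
x^2 + y^2 - 2*z^2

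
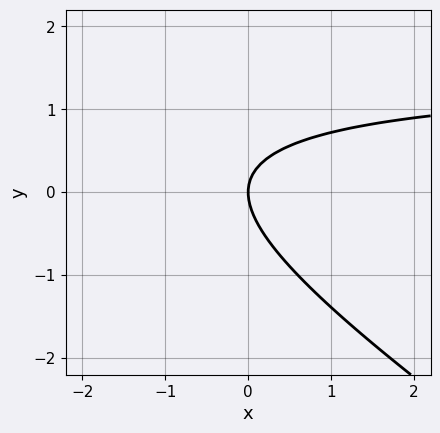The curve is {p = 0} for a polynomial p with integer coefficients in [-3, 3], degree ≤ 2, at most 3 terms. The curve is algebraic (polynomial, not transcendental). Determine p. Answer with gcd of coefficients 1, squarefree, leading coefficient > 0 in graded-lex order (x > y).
First, degree: a generic line meets the curve in up to 2 points, so deg p = 2.
Next, from the axis intercepts and sections: one x-axis crossing is at x = 0; it crosses the y-axis at the gridline y = 0.
Finally, together with the visible shape, these determine p as stated.

2*x*y + 3*y^2 - 3*x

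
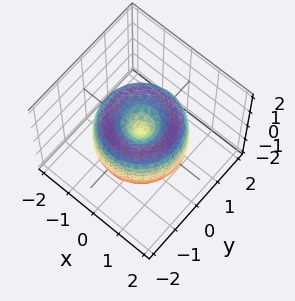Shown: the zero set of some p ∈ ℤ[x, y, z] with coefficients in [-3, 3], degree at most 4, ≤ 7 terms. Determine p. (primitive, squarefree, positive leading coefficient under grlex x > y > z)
x^4 + 2*x^2*y^2 + y^4 - 2*x^2 - 2*y^2 + z^2

The degree is 4 — a generic line meets the surface in up to 4 points.
Symmetries: every cross-section ⟂ z is a circle, so x, y appear only via x² + y².
Checking where it meets the axes: a circular section at z = 0 has radius between 1 and 2; it meets the z-axis at z = 0 (among the integer gridlines); it crosses the x-axis at the gridline x = 0; it meets the y-axis at y = 0 (among the integer gridlines).
Solving for integer coefficients yields p as stated.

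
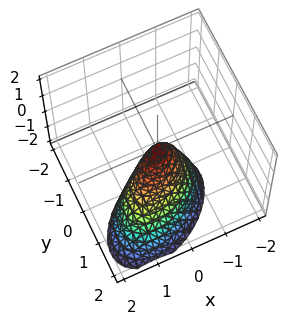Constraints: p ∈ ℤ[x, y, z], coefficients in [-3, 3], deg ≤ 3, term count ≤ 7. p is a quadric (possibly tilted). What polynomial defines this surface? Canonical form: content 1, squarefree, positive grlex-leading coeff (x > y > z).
2*x^2 - 2*x*y + 3*y^2 + 2*y*z + z

First, deg p = 2. The shape is more complex than any degree-1 surface.
Then, observable constraints: one x-axis crossing is at x = 0; it meets the y-axis at y = 0 (among the integer gridlines); it crosses the z-axis at the gridline z = 0.
Finally, solving for integer coefficients yields p as stated.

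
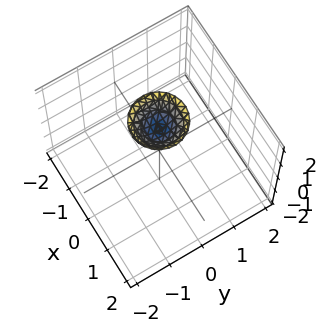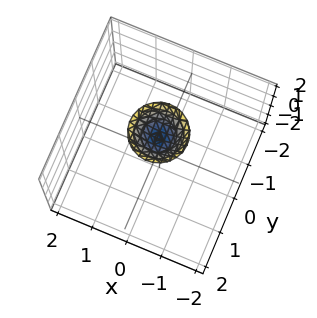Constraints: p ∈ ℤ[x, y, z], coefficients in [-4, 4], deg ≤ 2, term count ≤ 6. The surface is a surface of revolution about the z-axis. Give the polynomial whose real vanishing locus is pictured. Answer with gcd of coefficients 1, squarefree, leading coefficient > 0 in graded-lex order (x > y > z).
2*x^2 + 2*y^2 - 2*z + 3

The degree is 2 — a generic line meets the surface in up to 2 points.
By symmetry, the surface is invariant under rotation about z: p = q(x² + y², z).
Against the integer gridlines: no y-intercept at any integer in the box; the surface avoids every integer x-axis point in the box; a circular section at z = 2 has radius between 0 and 1.
The integer polynomial consistent with all of this is the stated p.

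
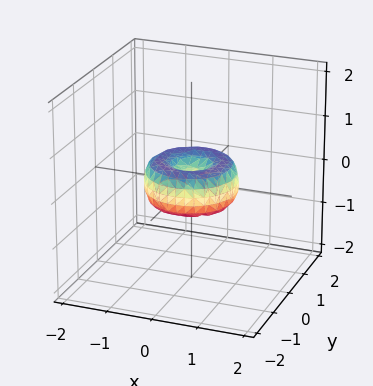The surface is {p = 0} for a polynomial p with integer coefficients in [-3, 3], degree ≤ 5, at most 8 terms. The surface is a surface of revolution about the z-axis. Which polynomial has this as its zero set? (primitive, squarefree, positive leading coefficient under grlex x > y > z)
(a) deg p = 4. No degree-3 surface has this shape.
(b) Symmetries: every cross-section ⟂ z is a circle, so x, y appear only via x² + y².
(c) Checking where it meets the axes: among the integer gridlines, it crosses the x-axis at x ∈ {-1, 0, 1}; a circular section at z = 0 has radius exactly 1; it meets the z-axis at z = 0 (among the integer gridlines).
(d) These observations pin down the coefficients. Check: (0, 1, 0) on the y-axis lies on the surface, and p(0, 1, 0) = 0. ✓

x^4 + 2*x^2*y^2 + y^4 - x^2 - y^2 + z^2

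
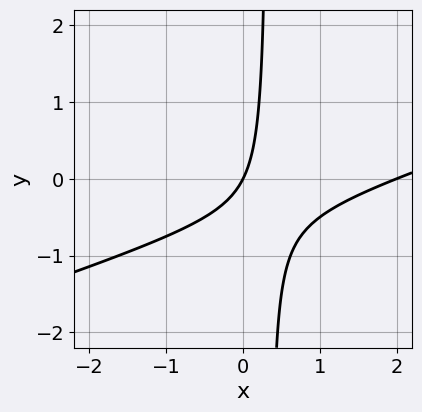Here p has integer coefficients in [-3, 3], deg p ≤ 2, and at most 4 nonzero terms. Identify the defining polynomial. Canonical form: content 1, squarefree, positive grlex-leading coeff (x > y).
(a) deg p = 2. No degree-1 curve has this shape.
(b) From the visible intercepts: the x-axis gridline crossings are at x ∈ {0, 2}; it meets the y-axis at y = 0 (among the integer gridlines).
(c) Matching integer coefficients to the picture gives p.

x^2 - 3*x*y - 2*x + y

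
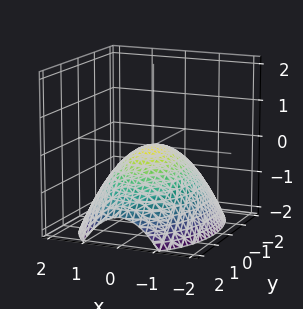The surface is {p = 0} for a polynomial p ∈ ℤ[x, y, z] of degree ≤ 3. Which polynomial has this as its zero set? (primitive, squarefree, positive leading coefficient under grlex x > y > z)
2*x^2 + y^2 + 3*z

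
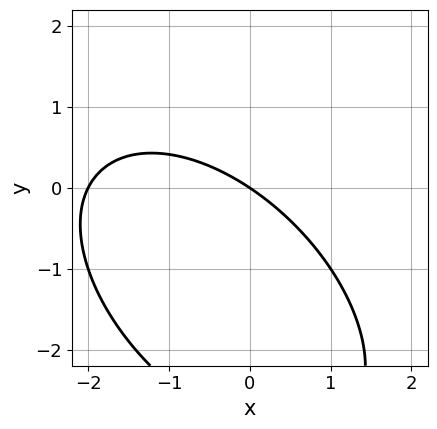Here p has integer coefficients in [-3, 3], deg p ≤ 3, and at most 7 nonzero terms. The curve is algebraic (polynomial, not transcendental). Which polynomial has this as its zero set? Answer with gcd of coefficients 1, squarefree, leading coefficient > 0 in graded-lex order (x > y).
x^2 + x*y + y^2 + 2*x + 3*y

First, the degree is 2 — no degree-1 curve has this shape.
Next, from the axis intercepts and sections: among the integer gridlines, it crosses the x-axis at x ∈ {-2, 0}; it meets the y-axis at y = 0 (among the integer gridlines).
Finally, assembling these constraints gives the stated polynomial.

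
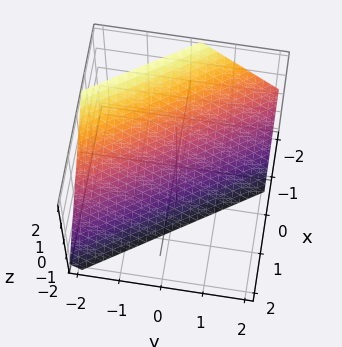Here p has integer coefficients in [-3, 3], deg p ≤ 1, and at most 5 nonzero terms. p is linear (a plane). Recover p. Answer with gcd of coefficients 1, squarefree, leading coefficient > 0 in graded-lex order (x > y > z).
(a) deg p = 1. Every cross-section is a straight line — this is a plane.
(b) Against the integer gridlines: it meets the y-axis at y = -1 (among the integer gridlines); it crosses the z-axis at the gridline z = -1.
(c) Putting this together gives p.

3*x + 2*y + 2*z + 2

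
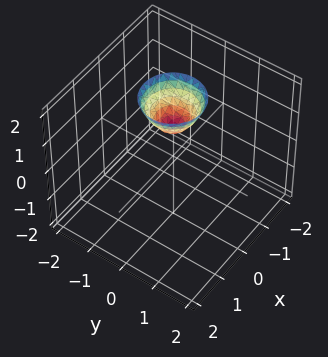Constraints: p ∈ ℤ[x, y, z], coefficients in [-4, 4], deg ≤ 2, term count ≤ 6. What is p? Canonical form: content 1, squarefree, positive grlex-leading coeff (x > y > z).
3*x^2 + 3*y^2 - 2*z + 2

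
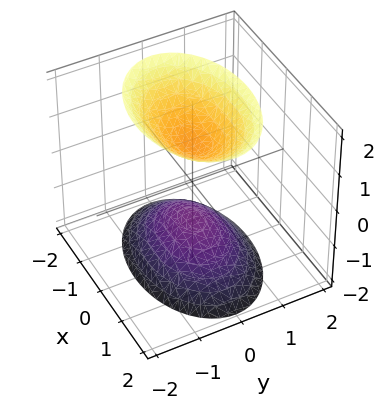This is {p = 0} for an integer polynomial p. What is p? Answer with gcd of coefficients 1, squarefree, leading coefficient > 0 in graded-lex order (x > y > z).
I count 2 distinct pieces.
The degree is 2 — two sheets facing apart; a quadric.
Symmetries: the y ↦ −y reflection is a symmetry, so y appears only in even powers; it's symmetric under x → −x, forcing even powers of x; it's symmetric under z → −z, forcing even powers of z.
Reading off the gridlines: the surface avoids every integer y-axis point in the box; the z-axis gridline crossings are at z ∈ {-1, 1}; it misses every integer gridline on the x-axis.
Together with the visible shape, these determine p as stated.

x^2 + 2*y^2 - z^2 + 1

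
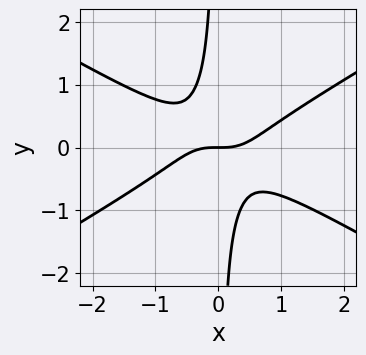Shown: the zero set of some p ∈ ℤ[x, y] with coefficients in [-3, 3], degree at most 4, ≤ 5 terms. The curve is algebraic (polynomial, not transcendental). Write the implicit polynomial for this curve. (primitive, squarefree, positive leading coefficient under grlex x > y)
x^3 - 3*x*y^2 - y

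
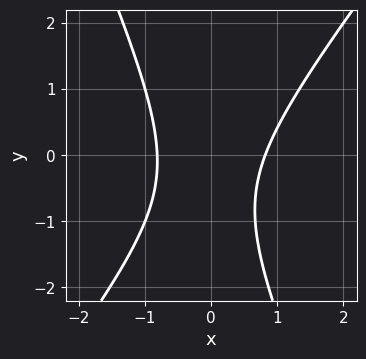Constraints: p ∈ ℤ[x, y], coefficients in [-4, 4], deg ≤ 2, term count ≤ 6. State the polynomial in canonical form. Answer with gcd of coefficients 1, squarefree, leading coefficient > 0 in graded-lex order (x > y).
3*x^2 - x*y - y^2 - y - 2

Degree: no degree-1 curve has this shape, so deg p = 2.
From the visible intercepts: no y-intercept at any integer in the box.
These observations pin down the coefficients.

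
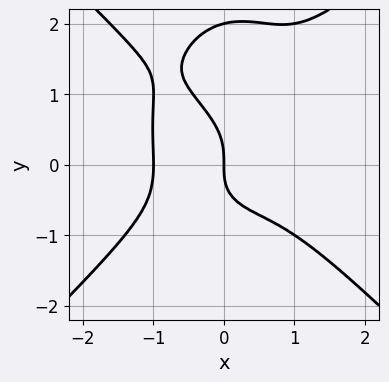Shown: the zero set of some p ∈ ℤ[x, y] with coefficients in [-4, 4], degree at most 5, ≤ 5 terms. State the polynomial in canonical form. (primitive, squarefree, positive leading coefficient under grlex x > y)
2*x^4 - x^2*y^2 - y^4 + 2*y^3 + 2*x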